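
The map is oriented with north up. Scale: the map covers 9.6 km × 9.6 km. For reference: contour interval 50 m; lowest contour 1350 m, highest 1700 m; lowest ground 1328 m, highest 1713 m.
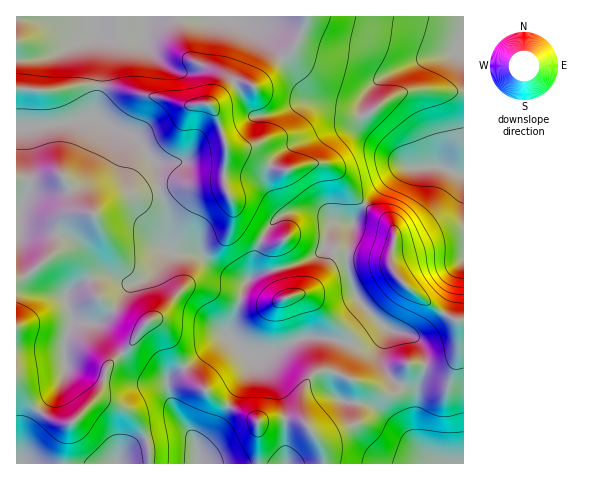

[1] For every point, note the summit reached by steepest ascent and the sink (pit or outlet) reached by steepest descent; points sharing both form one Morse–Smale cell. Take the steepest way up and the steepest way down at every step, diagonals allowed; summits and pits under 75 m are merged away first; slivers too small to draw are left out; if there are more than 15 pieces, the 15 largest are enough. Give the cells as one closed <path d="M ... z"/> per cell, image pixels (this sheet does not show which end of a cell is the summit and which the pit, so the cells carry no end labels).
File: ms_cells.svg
<path d="M463 16l-446 0-1 111 26 0 45-9 9 0 20 11 18 7 22 29 1 16 11 39 1 28 10 5 22 2 19 15 17 8 11 3 9-6 42-12 20-9 5-6 7-20 8-6 14 2 15-24 36-32 35-2 25 9z"/><path d="M96 118l-9 0-45 9-26 2 0 334 181 1 0-18-25-40-4-16 0-11 55-41 7-2 0-6 17-49-27-11-19-15-22-2-10-5-1-28-11-39-2-20-21-25-18-7z"/><path d="M386 328l-16 12-10 5-9 0-25-7-19-1-37 16-12 3-9-2-20-17-6 1-55 41 0 11 4 16 25 40 1 17 125 1 0-13-8-14 10 0 7-2 21-11 3-19 0-21-3-3 35 14 5-1 8-9-13-10-8-17 0-7 8-19z"/><path d="M439 166l-35 2-15 11-21 21-12 17-9 35 0 18 11 29 30 30-8 22 2 14 6 10 12 10 9-21 32 2 8-4 6-5 4-13-1-23 6-1 0-144z"/><path d="M348 222l-9 0-8 6-7 20-5 6-20 9-42 12-11 8-16 47 0 7 4 5 15 12 9 2 12-3 37-16 19 1 25 7 9 0 14-7 11-10-27-29-5-9-7-27 7-39z"/><path d="M356 381l-2 1 2 23-3 19-21 11-16 3 7 13 1 12 110 1-11-11-7-14 0-36-3-11-11-7-9 9-5 1z"/><path d="M463 320l-5 1 1 23-4 13-6 5-8 4-32-2-8 20 9 5 5 8 0 37 2 8 6 11 12 11 29-1z"/>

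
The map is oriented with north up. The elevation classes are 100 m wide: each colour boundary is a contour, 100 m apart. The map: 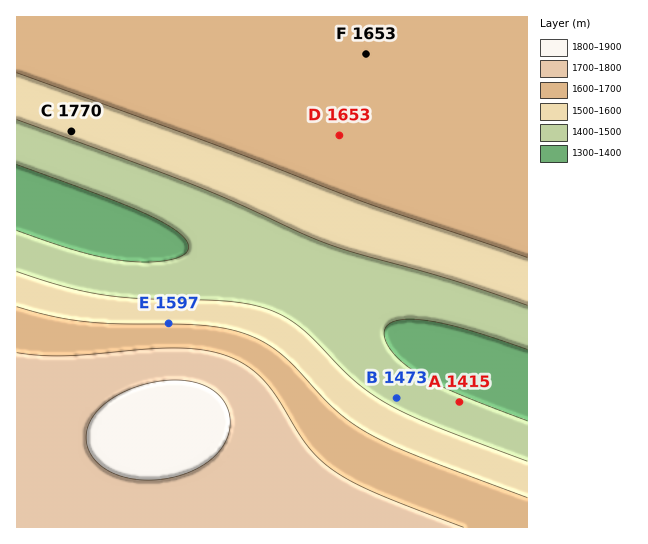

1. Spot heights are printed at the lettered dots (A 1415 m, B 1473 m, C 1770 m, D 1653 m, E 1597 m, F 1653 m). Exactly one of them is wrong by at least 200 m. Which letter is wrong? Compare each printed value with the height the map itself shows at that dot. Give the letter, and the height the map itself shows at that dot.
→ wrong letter C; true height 1520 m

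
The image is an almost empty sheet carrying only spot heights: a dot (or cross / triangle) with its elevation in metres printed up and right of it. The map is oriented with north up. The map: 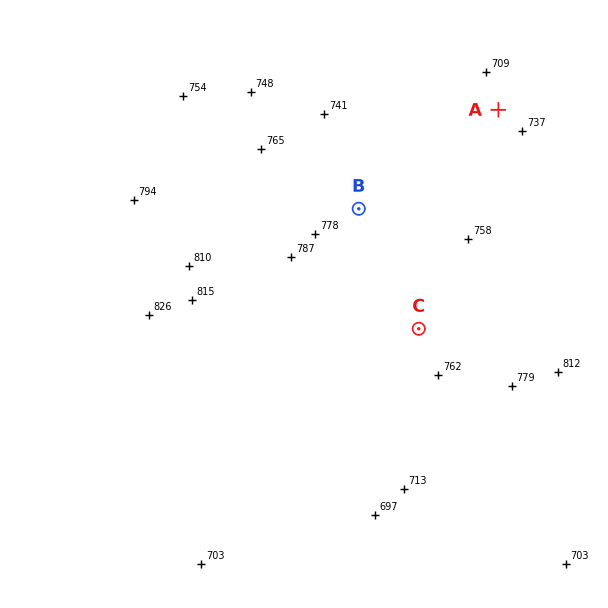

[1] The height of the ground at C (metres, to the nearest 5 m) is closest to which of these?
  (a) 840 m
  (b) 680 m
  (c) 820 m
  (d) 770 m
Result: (d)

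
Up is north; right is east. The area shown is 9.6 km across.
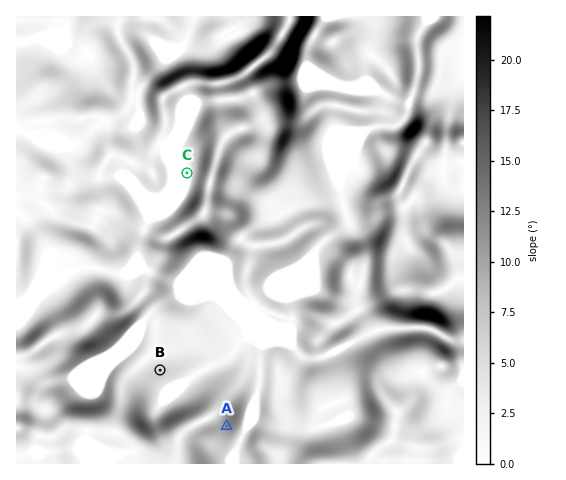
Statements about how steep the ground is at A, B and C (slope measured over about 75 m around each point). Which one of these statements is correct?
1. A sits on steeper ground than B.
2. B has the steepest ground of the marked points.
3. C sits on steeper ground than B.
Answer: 1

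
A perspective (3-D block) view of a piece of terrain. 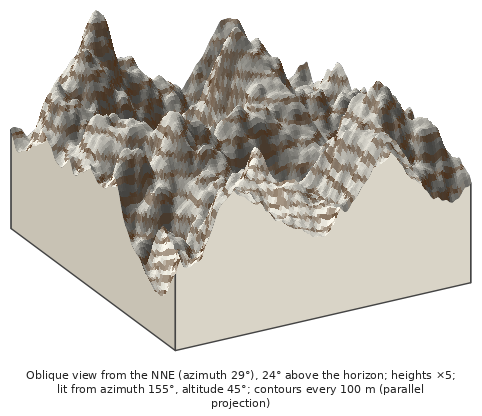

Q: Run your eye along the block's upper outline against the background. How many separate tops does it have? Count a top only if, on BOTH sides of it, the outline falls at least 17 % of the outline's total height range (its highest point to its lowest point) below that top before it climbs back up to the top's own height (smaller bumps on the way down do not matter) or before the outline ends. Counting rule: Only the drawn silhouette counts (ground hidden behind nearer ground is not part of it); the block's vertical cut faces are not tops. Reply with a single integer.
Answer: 2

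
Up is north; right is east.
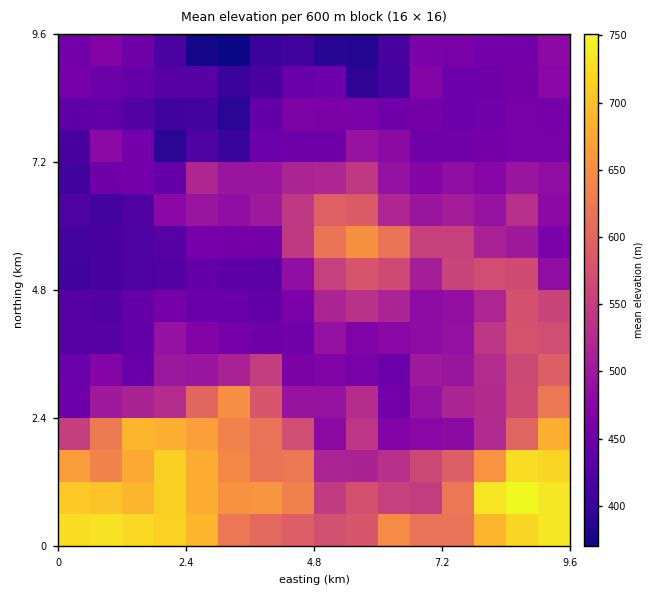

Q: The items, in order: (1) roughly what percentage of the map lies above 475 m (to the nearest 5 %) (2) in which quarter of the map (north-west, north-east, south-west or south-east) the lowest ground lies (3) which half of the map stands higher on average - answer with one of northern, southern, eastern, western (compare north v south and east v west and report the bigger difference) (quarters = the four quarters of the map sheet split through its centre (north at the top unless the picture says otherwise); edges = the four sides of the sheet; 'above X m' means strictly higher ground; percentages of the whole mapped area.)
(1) Ground above 475 m makes up about 55 % of the sheet.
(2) The lowest ground is in the north-west quarter.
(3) Taken as a whole, the southern half is higher than the northern.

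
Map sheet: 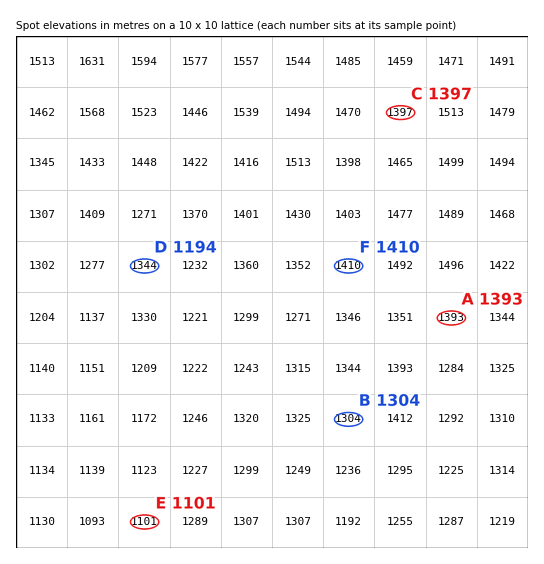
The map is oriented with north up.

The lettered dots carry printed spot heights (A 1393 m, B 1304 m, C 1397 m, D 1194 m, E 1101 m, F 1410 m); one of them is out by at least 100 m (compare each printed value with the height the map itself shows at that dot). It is D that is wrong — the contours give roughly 1344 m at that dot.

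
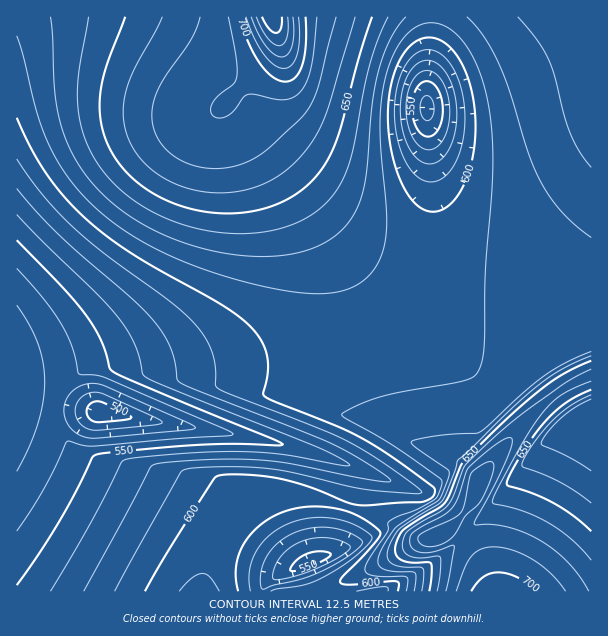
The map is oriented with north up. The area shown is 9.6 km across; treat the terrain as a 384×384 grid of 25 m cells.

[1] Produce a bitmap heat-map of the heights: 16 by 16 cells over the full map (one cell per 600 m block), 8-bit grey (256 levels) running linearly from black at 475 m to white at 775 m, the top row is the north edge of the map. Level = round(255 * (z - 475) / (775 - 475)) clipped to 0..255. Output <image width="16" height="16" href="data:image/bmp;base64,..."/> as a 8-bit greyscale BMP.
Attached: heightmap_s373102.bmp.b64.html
<image width="16" height="16" href="data:image/bmp;base64,Qk02BQAAAAAAADYEAAAoAAAAEAAAABAAAAABAAgAAAAAAAABAAATCwAAEwsAAAABAAAAAAAAAAAAAAEBAQACAgIAAwMDAAQEBAAFBQUABgYGAAcHBwAICAgACQkJAAoKCgALCwsADAwMAA0NDQAODg4ADw8PABAQEAAREREAEhISABMTEwAUFBQAFRUVABYWFgAXFxcAGBgYABkZGQAaGhoAGxsbABwcHAAdHR0AHh4eAB8fHwAgICAAISEhACIiIgAjIyMAJCQkACUlJQAmJiYAJycnACgoKAApKSkAKioqACsrKwAsLCwALS0tAC4uLgAvLy8AMDAwADExMQAyMjIAMzMzADQ0NAA1NTUANjY2ADc3NwA4ODgAOTk5ADo6OgA7OzsAPDw8AD09PQA+Pj4APz8/AEBAQABBQUEAQkJCAENDQwBEREQARUVFAEZGRgBHR0cASEhIAElJSQBKSkoAS0tLAExMTABNTU0ATk5OAE9PTwBQUFAAUVFRAFJSUgBTU1MAVFRUAFVVVQBWVlYAV1dXAFhYWABZWVkAWlpaAFtbWwBcXFwAXV1dAF5eXgBfX18AYGBgAGFhYQBiYmIAY2NjAGRkZABlZWUAZmZmAGdnZwBoaGgAaWlpAGpqagBra2sAbGxsAG1tbQBubm4Ab29vAHBwcABxcXEAcnJyAHNzcwB0dHQAdXV1AHZ2dgB3d3cAeHh4AHl5eQB6enoAe3t7AHx8fAB9fX0Afn5+AH9/fwCAgIAAgYGBAIKCggCDg4MAhISEAIWFhQCGhoYAh4eHAIiIiACJiYkAioqKAIuLiwCMjIwAjY2NAI6OjgCPj48AkJCQAJGRkQCSkpIAk5OTAJSUlACVlZUAlpaWAJeXlwCYmJgAmZmZAJqamgCbm5sAnJycAJ2dnQCenp4An5+fAKCgoAChoaEAoqKiAKOjowCkpKQApaWlAKampgCnp6cAqKioAKmpqQCqqqoAq6urAKysrACtra0Arq6uAK+vrwCwsLAAsbGxALKysgCzs7MAtLS0ALW1tQC2trYAt7e3ALi4uAC5ubkAurq6ALu7uwC8vLwAvb29AL6+vgC/v78AwMDAAMHBwQDCwsIAw8PDAMTExADFxcUAxsbGAMfHxwDIyMgAycnJAMrKygDLy8sAzMzMAM3NzQDOzs4Az8/PANDQ0ADR0dEA0tLSANPT0wDU1NQA1dXVANbW1gDX19cA2NjYANnZ2QDa2toA29vbANzc3ADd3d0A3t7eAN/f3wDg4OAA4eHhAOLi4gDj4+MA5OTkAOXl5QDm5uYA5+fnAOjo6ADp6ekA6urqAOvr6wDs7OwA7e3tAO7u7gDv7+8A8PDwAPHx8QDy8vIA8/PzAPT09AD19fUA9vb2APf39wD4+PgA+fn5APr6+gD7+/sA/Pz8AP39/QD+/v4A////AEJNWWZxc19NVmt6lra/uas7RlNfa3FoVUxbibCwsKmeNUBMWGRucm5oZ2h+r6GYjy86RU9XXF1ZUlVkeJ6niYIqLCEnMDlDUF9ueX2AmZN6KCojNUZWY2xydHV2dnmSlCg0P0tWYGdtcHJzdHR1d4UtOUVRXGVrb3Jzc3N0dnh5NkNRXmhvdHZ2dXNyc3Z5e0NTYnB6gIKBfnlzcHJ3e31TZXaFj5STj4h+cmtvd32BYnWImKKmo52Sg25fanh/hW2BlKSusa6nm4dlSGJ4gop0hpemsLS0sqOMYDthe4WNeIaVoqyyucWrkmxPan+IjnqFkZymr8nbsZp/bnmFi44="/>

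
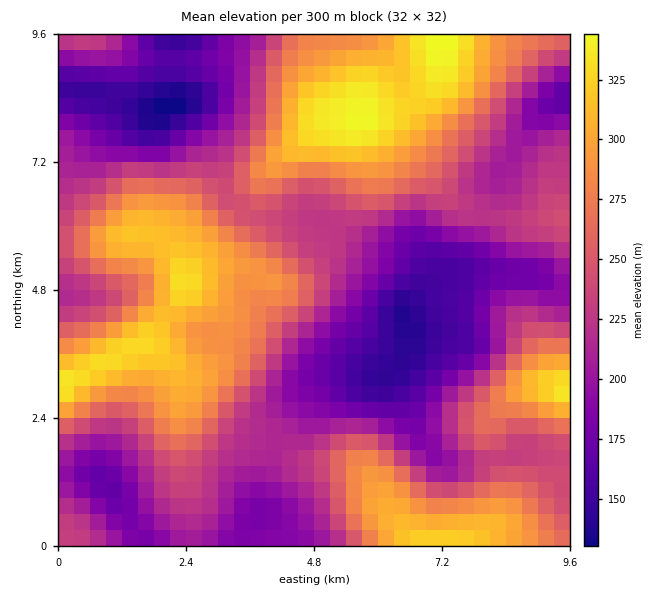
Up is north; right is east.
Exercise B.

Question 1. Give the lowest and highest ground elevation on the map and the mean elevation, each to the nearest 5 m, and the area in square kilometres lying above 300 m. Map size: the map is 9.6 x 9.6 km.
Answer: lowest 130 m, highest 345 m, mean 240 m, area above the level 15.5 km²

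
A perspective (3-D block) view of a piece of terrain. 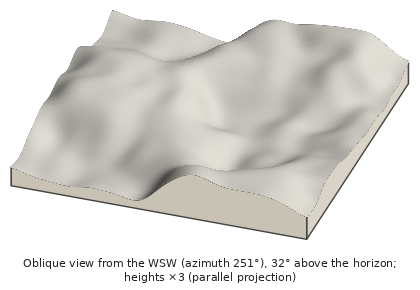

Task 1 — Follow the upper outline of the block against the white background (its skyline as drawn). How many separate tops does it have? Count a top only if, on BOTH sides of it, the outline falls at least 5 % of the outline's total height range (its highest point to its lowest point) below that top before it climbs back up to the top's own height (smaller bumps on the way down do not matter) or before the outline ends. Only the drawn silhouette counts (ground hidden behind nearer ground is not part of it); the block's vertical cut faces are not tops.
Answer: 2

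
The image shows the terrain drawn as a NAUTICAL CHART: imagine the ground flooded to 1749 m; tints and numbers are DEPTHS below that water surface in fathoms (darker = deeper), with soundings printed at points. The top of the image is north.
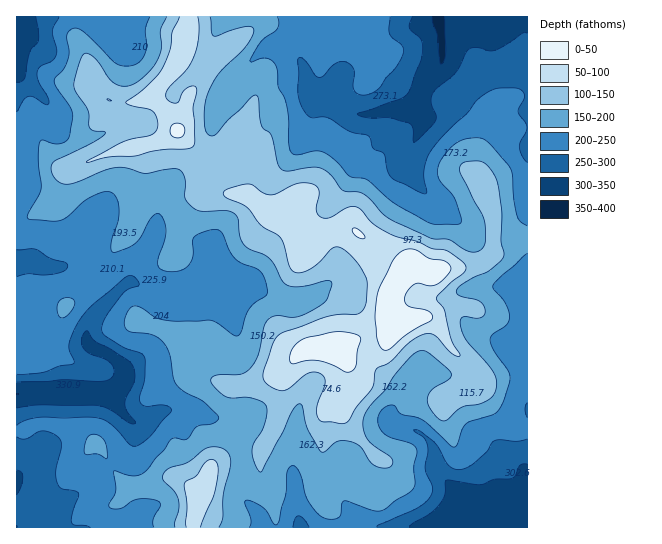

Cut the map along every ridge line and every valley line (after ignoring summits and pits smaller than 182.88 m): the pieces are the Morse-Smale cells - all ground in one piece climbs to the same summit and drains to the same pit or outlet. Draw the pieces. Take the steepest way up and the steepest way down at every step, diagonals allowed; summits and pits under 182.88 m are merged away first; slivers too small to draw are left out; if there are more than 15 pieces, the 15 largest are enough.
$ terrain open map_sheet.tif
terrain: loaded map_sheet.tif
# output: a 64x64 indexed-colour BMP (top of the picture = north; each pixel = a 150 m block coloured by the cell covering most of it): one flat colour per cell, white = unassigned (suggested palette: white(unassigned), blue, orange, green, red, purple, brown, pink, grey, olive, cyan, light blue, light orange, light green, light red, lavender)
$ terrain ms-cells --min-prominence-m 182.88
<image width="64" height="64" href="data:image/bmp;base64,Qk12CAAAAAAAAHYAAAAoAAAAQAAAAEAAAAABAAQAAAAAAAAIAAATCwAAEwsAABAAAAAAAAAA////ALR3HwAOf/8ALKAsACgn1gC9Z5QAS1aMAMJ34wB/f38AIr28AM++FwDox64AeLv/AIrfmACWmP8A1bDFABERERERERERERERMzMzMzMzMzMzMzMzMzMzMzMzMzMzEREREREREREREREzMzMzMzMzMzMzMzMzMzMzMzMzMzMRERERERERERERERMzMzMzMzMzMzMzMzMzMzMzMzMzMxEREREREREREREREzMzMzMzMzMzMzMzMzMzMzMzMzMzERERERERERERERETMzMzMzMzMzMzMzMzMzMzMzMzMzMREREREREREREREREzMzMzMzMzMzMzMzMzMzMzMzMzMxERERERERERERERETMzMzMzMzMzMzMzMzMzMzMzMzMzERERERERERERERERMzMzMzMzMzMzMzMzMzMzMzMzMzMRERERERERERERERETMzMzMzMzMzMzMzMzMzMzMzMzMxERERERERERERERERETMzMzMzMzMzMzMzMzMzMzMzMzEREREREREREREREREREREzMzMzMzMzMzMzMzMzMzMzMRERERERERERERERERERERMzMzMzMzMzMzMzMzMzMzMxEREREREREREREREREREREzMzMzMzMzMzMzMzMzMzMzERERERERERERERERERERERMzMzMzMzMzMzMzMzMzMzMREREREREREREREREREREREzMzMzMzMzMzMzMzMzMzMxERERERERERERERERERERETMzMzMzMzMzMzMzMzMzMzERERERERERERERERERERERMzMzMzMzMzMzM1MzMzMzMREREREREREREREREREREREzMzMzMzMzMzNVVVUzMzMxERERERERERERERERERERETMzMzMzMzMzNVVVVVMzMzEREREREREREREREREREREREzMzMzMzMzVVVVVVMzMzMRERERERERERERERERERERETMzMzMzMzVVVVVVUzMzMxEREREREREREREREREREREREzMzMzMzNVVVVVMzMzMzEREREREREREREREREREREREREREzMzNVVVVVMzMzMzMREREREREREREREREREREREREREREzMzVVVVUzMzMzMxERERERERERERERERERERERERERERERFVVVUzMzMzMzERERERERERERERERERERERERERERERERVVVTMzMzMzMRERERERERERERERERERERERERERERERMzMzMzMzMzMxERERERERERERERERERERERERERERERMzMzMzMzMzMzEREREREREREREREREREREREREREREREzMzMzMzMzMzMRERERERERERERERERERERERERERERERMzMzMzMzMzMxEREREREREREREREREREREREREREREREzMzMzMzMzMzERERERERERERERERERERERERERERERERMzMzMzMzMzMREREREREREREREREREREREREREREREREzMiIjMzMzMxERERERERERERERERERERERERERERERESIiIiIiIzMzEREREREREREREREREREREREREREREREiIiIiIiIiMzMREREREREREREREREREREREREREREREiIiIiIiIiIiMxERERERERERERERERERERERERERERIiIiIiIiIiIiIiERERERERERERERERERERERERIiIiIiIiIiIiIiIiIiJBEREREREREREREREREREREREiIiIiIiIiIiIiIiIiIkRBERERERERERERERERERIhEiIiIiIiIiIiIiIiIiIiREQRERERERERERERERERIiIiIiIiIiIiIiIiIiIiIiJEREERERERERERERERESIiIiIiIiIiIiIiIiIiIiIiIkRERBEREREREREREREiIiIiIiIiIiIiIiIiIiIiIiIiREREEREREREREREREiIiIiIiIiIiIiIiIiIiIiIiIiJEREQRERERERERERESIiIiIiIiIiIiIiIiIiIiIiIiIkREREQRERERERERERIiIiIiIiIiIiIiIiIiIiIiIiIiRERERERBERERERERIiIiIiIiIiIiIiIiIiIiIiIiIiJEREREREREERERESIiIiIiIiIiIiIiIiIiIiIiIiIiIkRERERERERERBESIiIiIiIiIiIiIiIiIiIiIiIiIiIiRERERERERERERCIiIiIiIiIiIiIiIiIiIiIiIiIiIiJEREREREREREREIiIiIiIiIiIiIiIiIiIiIiIiIiIiIkREREREREREREIiIiIiIiIiIiIiIiIiIiIiIiIiIiIiREREREREREREIiIiIiIiIiIiIiIiIiIiIiIiIiIiIiJEREREREREREIiIiIiIiIiIiIiIiIiIiIiIiIiIiIiIkREREREREREQiIiIiIiIiIiIiIiIiIiIiIiIiIiIiIiREREREREREREIiIiIiIiIiIiIiIiIiIiIiIiIiIiIiJERERERERERERCIiIiIiIiIiIiIiIiIiIiIiIiIiIiIkREREREREREREIiIiIiIiIiIiIiIiIiIiIiIiIiIiIiRERERERERERERCIiIiIiIiIiIiIiIiIiIiIiIiIiIiJEREREREREREREQiIiIiIiIiIiIiIiIiIiIiIiIiIiIkRERERERERERERCIiIiIiIiIiIiIiIiIiIiIiIiIiIiREREREREREREREIiIiIiIiIiIiIiIiIiIiIiIiIiIiJEREREREREREREQiIiIiIiIiIiIiIiIiIiIiIiIiIiIkREREREREREREREIiIiIiIiIiIiIiIiIiIiIiIiIiIi"/>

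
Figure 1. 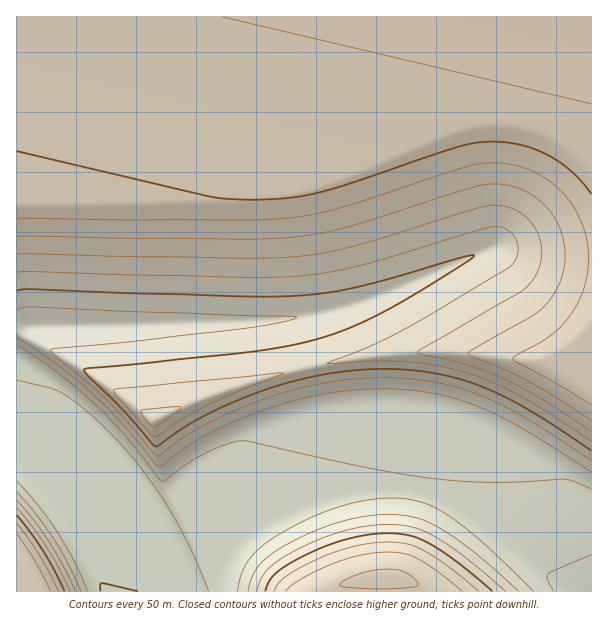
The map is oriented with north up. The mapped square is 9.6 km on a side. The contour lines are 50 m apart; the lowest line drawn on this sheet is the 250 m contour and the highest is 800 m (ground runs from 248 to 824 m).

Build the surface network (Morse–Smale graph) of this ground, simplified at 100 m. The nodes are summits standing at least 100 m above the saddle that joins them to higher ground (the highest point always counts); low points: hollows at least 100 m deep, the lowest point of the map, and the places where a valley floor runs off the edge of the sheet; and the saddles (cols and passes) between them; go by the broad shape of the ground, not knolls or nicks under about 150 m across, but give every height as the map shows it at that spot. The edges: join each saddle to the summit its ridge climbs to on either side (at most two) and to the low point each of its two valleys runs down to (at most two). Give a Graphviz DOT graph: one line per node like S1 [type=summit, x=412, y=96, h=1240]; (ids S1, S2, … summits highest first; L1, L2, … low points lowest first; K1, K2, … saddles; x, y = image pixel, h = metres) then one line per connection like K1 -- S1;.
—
graph terrain {
  S1 [type=summit, x=588, y=17, h=824];
  S2 [type=summit, x=387, y=576, h=654];
  S3 [type=summit, x=17, y=555, h=639];
  L1 [type=low, x=108, y=591, h=248];
  K1 [type=saddle, x=404, y=492, h=345];
  K2 [type=saddle, x=17, y=467, h=277];
  K1 -- S1;
  K1 -- S2;
  K1 -- L1;
  K2 -- S1;
  K2 -- S3;
  K2 -- L1;
}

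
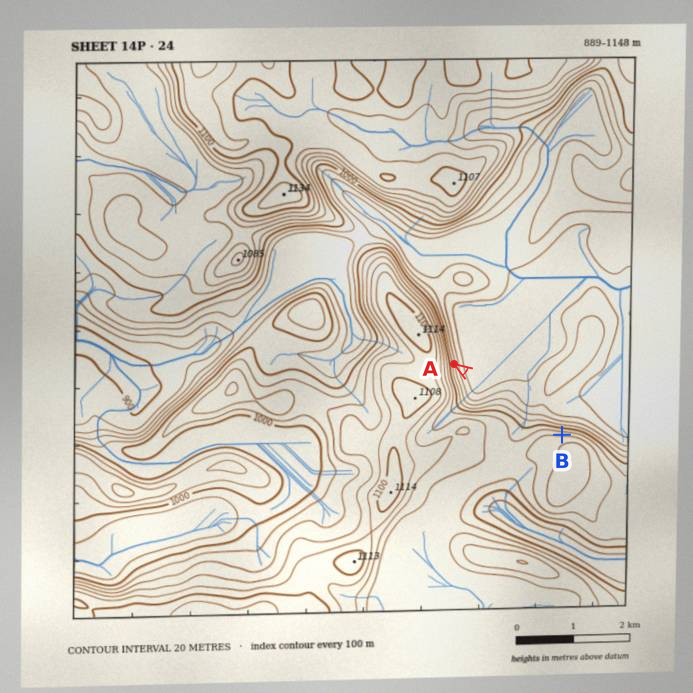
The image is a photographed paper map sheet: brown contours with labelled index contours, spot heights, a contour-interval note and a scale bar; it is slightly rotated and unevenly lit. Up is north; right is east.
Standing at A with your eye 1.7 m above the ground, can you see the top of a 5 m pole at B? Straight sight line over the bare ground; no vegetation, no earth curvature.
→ yes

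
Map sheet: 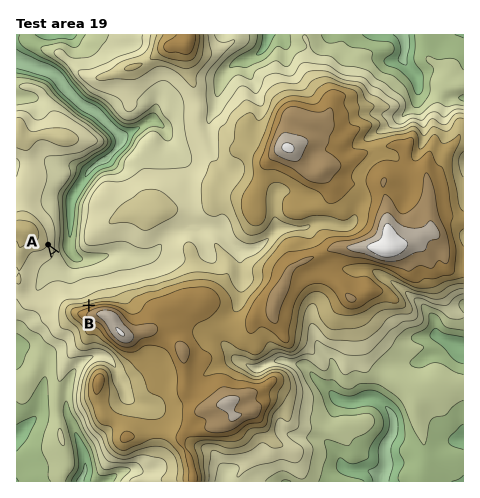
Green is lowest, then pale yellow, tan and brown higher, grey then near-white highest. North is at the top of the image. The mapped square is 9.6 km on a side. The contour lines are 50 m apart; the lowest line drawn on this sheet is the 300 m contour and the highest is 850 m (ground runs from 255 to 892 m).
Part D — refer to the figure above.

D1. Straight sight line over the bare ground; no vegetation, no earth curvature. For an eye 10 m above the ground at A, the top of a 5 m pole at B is visible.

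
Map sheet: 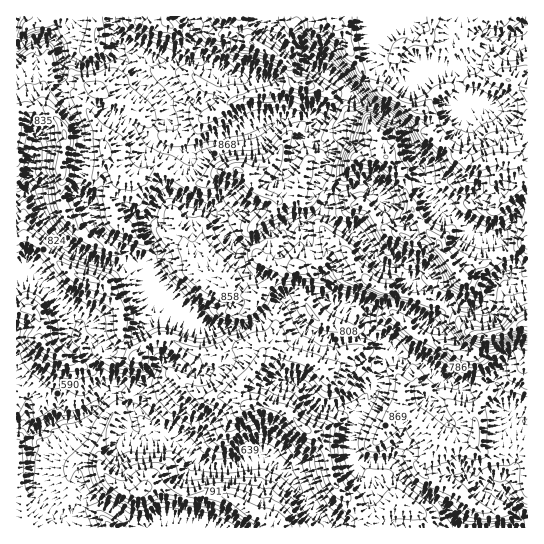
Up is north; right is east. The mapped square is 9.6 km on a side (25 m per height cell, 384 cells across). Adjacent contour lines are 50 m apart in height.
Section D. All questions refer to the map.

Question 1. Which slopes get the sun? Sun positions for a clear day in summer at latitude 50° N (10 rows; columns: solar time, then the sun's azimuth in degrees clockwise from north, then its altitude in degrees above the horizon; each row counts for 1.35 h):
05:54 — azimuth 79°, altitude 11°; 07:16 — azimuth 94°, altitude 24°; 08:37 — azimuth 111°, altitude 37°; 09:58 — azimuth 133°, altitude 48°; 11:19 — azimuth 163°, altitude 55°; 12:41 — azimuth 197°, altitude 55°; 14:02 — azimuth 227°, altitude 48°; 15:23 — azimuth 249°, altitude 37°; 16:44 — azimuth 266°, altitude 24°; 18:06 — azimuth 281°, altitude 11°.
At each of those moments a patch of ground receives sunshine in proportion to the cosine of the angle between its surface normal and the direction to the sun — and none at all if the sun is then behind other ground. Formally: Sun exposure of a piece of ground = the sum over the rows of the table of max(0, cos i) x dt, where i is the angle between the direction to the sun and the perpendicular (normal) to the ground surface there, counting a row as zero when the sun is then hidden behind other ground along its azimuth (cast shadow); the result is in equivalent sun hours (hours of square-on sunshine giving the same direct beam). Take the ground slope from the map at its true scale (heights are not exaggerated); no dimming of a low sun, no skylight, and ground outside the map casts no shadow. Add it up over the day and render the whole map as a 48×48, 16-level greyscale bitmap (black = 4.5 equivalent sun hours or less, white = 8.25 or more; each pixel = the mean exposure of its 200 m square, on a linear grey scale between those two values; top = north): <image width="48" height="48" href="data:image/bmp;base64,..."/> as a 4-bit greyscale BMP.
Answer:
<image width="48" height="48" href="data:image/bmp;base64,Qk32BAAAAAAAAHYAAAAoAAAAMAAAADAAAAABAAQAAAAAAIAEAAATCwAAEwsAABAAAAAAAAAAAAAAABEREQAiIiIAMzMzAERERABVVVUAZmZmAHd3dwCIiIgAmZmZAKqqqgC7u7sAzMzMAN3d3QDu7u4A////AMzLu7t0rdu7u83d26h4nNvMzN3ci93d28u8y7cq7u3N3u7dqYZnve27zdy4nu3MmrrMu6re7u7e7u64d2Vr3uyqvLhp7smWfbrLu83du92nZnVWd1Wc3ciaqXje25u83LrLu7zHiamHZSI1ZlnMzHeaqJ3bqs3dy7nLu7tmdmiqmImHd5zMynmqqtzN3d3u3Ke8u6dnYyNove7bu83cupq93bvd3e7d3Ke7u6eamIiJze7czN3u6qmu7czN3dy7zGVqu7m8u7us3d7s3d3e27qK3d3Lqru7u2uEeKq8y6ve3d3t3d3GV6qYvdy6q7u7u8vsunecqs3u7e3e7exRE5y4nMuazbq7zNzN3etorN3d3u7L3KZXvdy6isqbuYvc3c3N3d3Ku83d2orJVlZ67u3LmrvKiL3d7s3d7t3czK3ciIiMyoed7d3buqyarMus7s3e7uve7renrLmJ3d3u3M3byWeL3e7rzc3u7Ivt3sds3dy6vd7sqrqZl5nNzd7drM3reKuqeM3ty6vMvNupiZu6u97dto3dvMymirzdk63HITWKqruZmYZXvd7HKLy5mri7vMzMuUITiWRVebqr7u2t7thGumACrO25rMy7vKqru93dyqq9uXer7ZatpzMkNap5vd3cmru7zcu73JrLh6zMhnzuqJjMg1Rqze7qmqu83u7czLq4m93cq8qpze6amYec7u7JqqvN3dy5m+3M7dzLhlet3dunmrq93aZHqrvd3Muomt7dq8yzEqurvJvarLvdkQA5q7zLy7p77bu73MxRas3Myb3uzM3YEYztzMq8u7iKu6eKzNkn3u3cqHeL3u6BTOyK7p3bu5iWObmpzJFs3d3Lh4qYrJcl3aa+2Iy7u5jdxnmauCa83JvDerzLpnQ723rcqIm6qYy5rah5U73chqxmes7uzHKMyIq7nampdZu6iu7be87qeKp6vO3e6iPLp6vL7dhWre3e7t3cu7mVmqerzKus7Yq6zM293d2u7u7e2prLvHVazKis3tzazqrL3c3N3d3sq97ty5qqqt3d7rqsze7OzZe6upvcury6qJq6nLiKia3d3pSc3e7t7KeIqorcuqq7y2EBRbiJZ1vd2ijN3Zi8y6mZuom7u6vMy6dURXl1WWCMqEfetXVXmqm7uXmqq8zM3tzLmFiYq6ertAnbiYmZirvcZYuJrNurzu7cy3SIeKd4AEmamrp4rM3aJ7mr3cy8u97czMqZpocgA77qq8u6iJukfLvdy7vLqZvu3d7t7FACm5WJvMzMy5l3u83Lu6zM3cqs3d7t22jLt1Zc3Mzd3buri7q7us3N3KqId5zIIGu5Wcynm93d2ru6VhSam8zMqKm93dwwOKvKzczLqpmZmnu4J7lXi6qYea3u7tpIrL2rzczMzLu4VwZ0fd7ZvN3e3O3d3GCLzbyrvN3d3cqJmIACvLyb3e7ure2qYEy83cqruazczMuZiay8y7p87u7rq6vHSu683eu7y6qszMzMp2nNzLqcy7yYvN7sq8zMzLu7zMzMy8zd2w=="/>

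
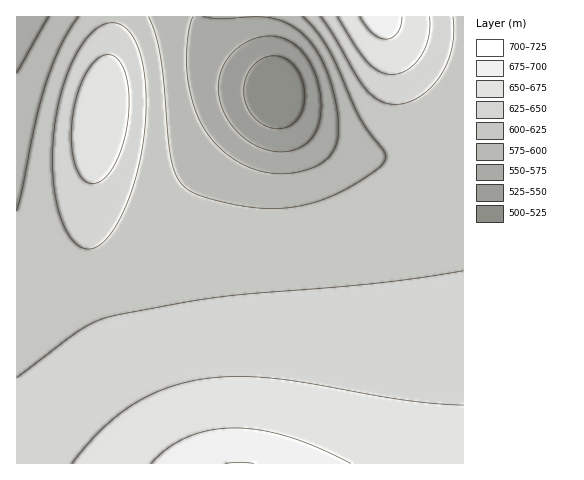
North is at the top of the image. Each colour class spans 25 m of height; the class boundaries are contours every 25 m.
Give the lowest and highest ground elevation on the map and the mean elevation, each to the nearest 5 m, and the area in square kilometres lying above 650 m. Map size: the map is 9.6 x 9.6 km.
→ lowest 505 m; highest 700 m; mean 620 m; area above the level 16.7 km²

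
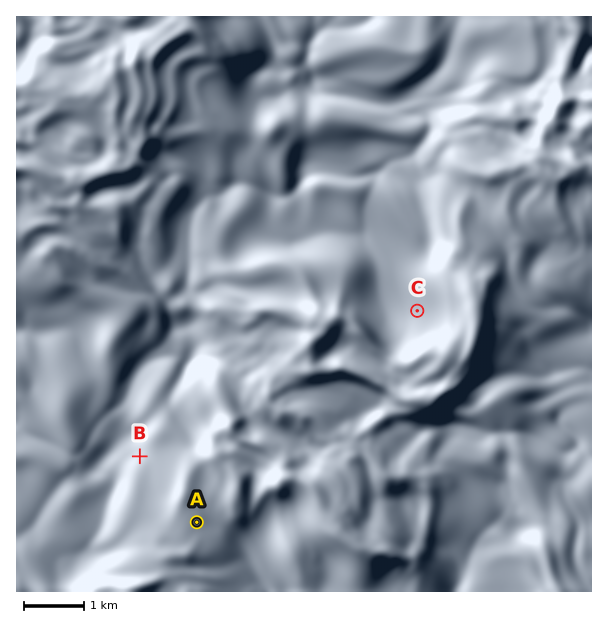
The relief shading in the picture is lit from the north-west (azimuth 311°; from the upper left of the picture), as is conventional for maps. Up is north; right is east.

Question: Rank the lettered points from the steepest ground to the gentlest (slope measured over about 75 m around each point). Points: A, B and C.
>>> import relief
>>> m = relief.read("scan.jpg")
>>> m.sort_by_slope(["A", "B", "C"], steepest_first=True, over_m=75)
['B', 'C', 'A']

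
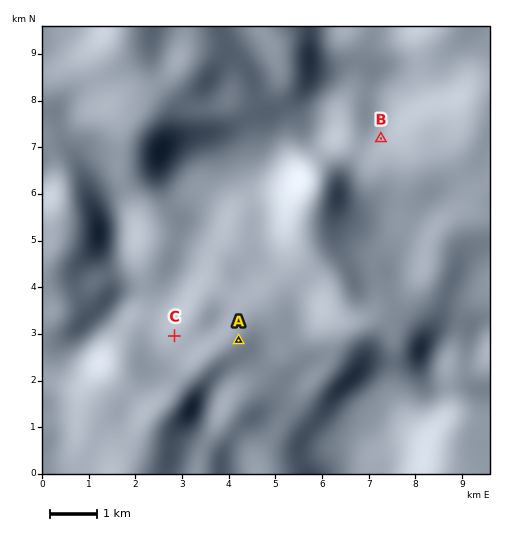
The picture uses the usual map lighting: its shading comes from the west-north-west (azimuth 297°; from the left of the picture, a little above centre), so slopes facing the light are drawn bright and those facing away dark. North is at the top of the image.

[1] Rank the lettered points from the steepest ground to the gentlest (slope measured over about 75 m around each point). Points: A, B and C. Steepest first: B C A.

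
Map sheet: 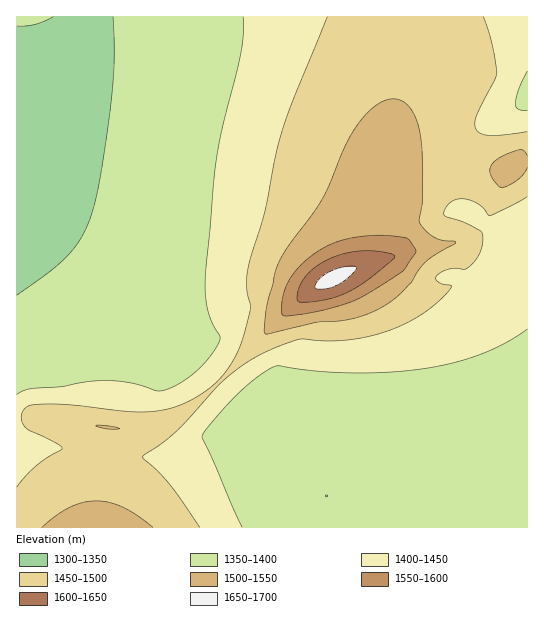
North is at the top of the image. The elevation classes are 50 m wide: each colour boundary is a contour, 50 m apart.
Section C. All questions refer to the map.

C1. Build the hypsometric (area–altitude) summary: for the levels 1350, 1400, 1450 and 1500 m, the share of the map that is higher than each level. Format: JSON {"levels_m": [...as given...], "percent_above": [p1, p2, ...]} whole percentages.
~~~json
{"levels_m": [1350, 1400, 1450, 1500], "percent_above": [92, 53, 32, 10]}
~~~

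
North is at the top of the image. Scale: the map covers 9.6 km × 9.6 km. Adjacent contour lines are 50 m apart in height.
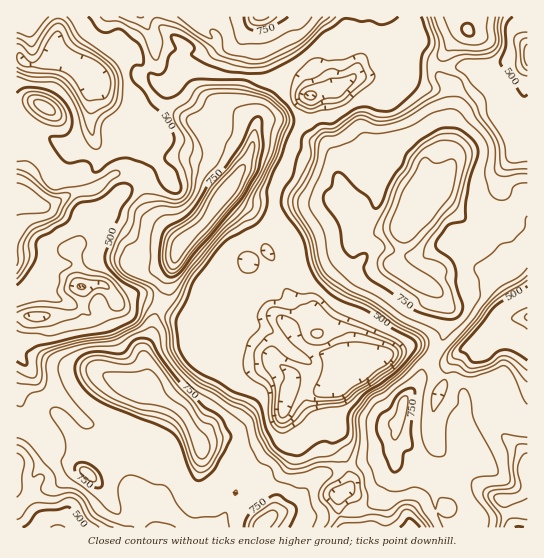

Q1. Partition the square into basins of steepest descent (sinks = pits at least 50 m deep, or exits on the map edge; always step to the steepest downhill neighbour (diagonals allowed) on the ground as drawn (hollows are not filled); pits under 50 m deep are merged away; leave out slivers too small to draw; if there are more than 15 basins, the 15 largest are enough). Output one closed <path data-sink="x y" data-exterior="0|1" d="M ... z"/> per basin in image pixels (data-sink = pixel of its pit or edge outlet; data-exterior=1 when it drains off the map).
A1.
<path data-sink="341 379" data-exterior="0" d="M403 227l-41 9-20 16-68 25-29 20-1-4-9-15-8-25-26-25-3 0-14 13-8 13-9 28 0 16-12 19-3 14-8 19 3 16-2 15-4 8-4 2-8 26-10 15-14 5-10 9-8 17-2 8 5 5 5 0 24-15 16-1 24 11 1 23 6 5 4 0 20-11 5-5 4-12 4 30-8 12 0 15 66-1 0-2 10-8 1-8-21-36-4-18-9-10-12-6-15 1-10 4-17-29 21-17 19-43 7-8 4-22 6-17 0 6 8 10 25 9 19 20 13 7 6 7-7 32 6 14 12 18 1 39-2 5 71-22 2-18 4-8 4-24 14-20 8-20 18-24 4-24 0-5-12-19-18-10-22-15 8-21z"/><path data-sink="310 95" data-exterior="0" d="M471 16l-213 0-7 18 0 15-10 45 0 12 15 16-1 13-6 20-20 32 24 13 25-3 28 6 25-3 6 5 10-2 9 8 4 19 3 5 11 0 15-6 13-1 15-19 21-13 10-13 3-17-2-28 3-51-12-10-1-11 13-24 16-13 4-8z"/><path data-sink="53 57" data-exterior="0" d="M142 16l-125 0-1 86 18-1 6 4-24 24 34 36 16 6 16-2 9 20 24-16 12-1 11 4 9 11 0 11 4 12 31 34 22-21 15-22 10-12 18-28 6-20-3-5-13-5-34-3-13-9-32-16-6-6-13-20 17-19-3-20z"/><path data-sink="527 317" data-exterior="1" d="M439 197l-4 0-18 12-12 13-2 23-8 18 2 5 38 23 12 19-4 29-18 24-8 20-14 20-7 32 16 15 14 21 19 10 12 4 0-11 15-19-3-12-9-20 1-9 4-7-1-10 2-2 20-11 7 0 6 6 6 23 14 10 9 0 0-224-10 4-16 18-7-2-29 1z"/><path data-sink="81 286" data-exterior="0" d="M127 172l-12 1-21 16-23 4-22 12-11 0-13-6-8 0-1 79 10 11 4 2 12-3 11 9 18 7 10 10 6 36 8 17 11 9 33 15 8-16-3-25 8-19 3-14 12-19 0-16 14-39-30-33-4-12 0-11-4-6-5-5z"/><path data-sink="527 57" data-exterior="1" d="M527 16l-54 0-5 13-16 13-13 24 1 11 12 10 0 27-3 24 2 28-3 17-3 6-9 8 6 2 24 21 29-1 8 2 15-18 10-5z"/><path data-sink="286 399" data-exterior="0" d="M241 308l-6 17-4 22-7 8-19 43-21 17 17 29 10-4 15-1 7 2 10 9 6 11 2 12 5 6 7 16 8 10 0 12 23-10 9-10 4-10 16-14 1-35-3-11-10-14-6-14 2-12 5-13-1-9-9-8-9-4-23-22-21-7-5-5z"/><path data-sink="38 317" data-exterior="0" d="M17 279l-1 146 21 10 16 20 25 12 7 5 10-26 10-9 14-5 5-5 9-20 4-16-31-15-11-9-8-17-6-36-10-10-18-7-11-9-12 3-4-2z"/><path data-sink="58 527" data-exterior="1" d="M18 425l-2 1 1 102 178-1 0-14 8-12-4-30-4 12-5 5-20 11-4 0-6-5 0-20-6-6-19-8-12 0-28 16-5 0-12-9-25-12-16-20z"/><path data-sink="249 262" data-exterior="0" d="M233 188l-3 0-6 6-20 29-5 4 28 26 8 25 9 15 1 4 29-20 25-10 32-10 15-8 16-13 7-1-8-2-5-22-9-8-10 2-6-5-25 3-28-6-25 3z"/><path data-sink="519 527" data-exterior="1" d="M493 384l-7 0-22 13 1 10-4 7-1 9 9 20 3 12-15 19-1 8 20 32 1 14 50 0 1-103-17-6-6-6-6-23z"/><path data-sink="411 527" data-exterior="1" d="M395 435l-2 10 2 26-10 23-8 7-16 8-11 2-12 5-31 1-17-5-8 0-12 5-9 8 0 2 189 1-14-18-3-15 0-20-10-8-11-17z"/><path data-sink="341 494" data-exterior="0" d="M393 453l-76 24-10 10-8 15-5 5-11 4 24 6 31-1 12-5 11-2 16-8 8-7 6-11 4-12 0-14z"/>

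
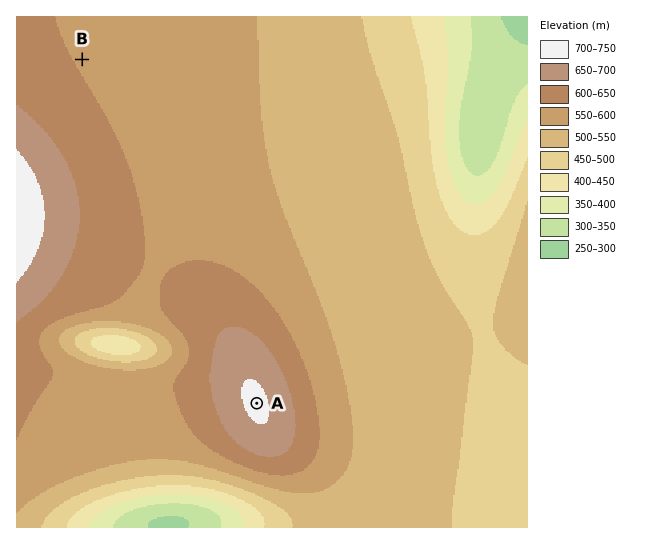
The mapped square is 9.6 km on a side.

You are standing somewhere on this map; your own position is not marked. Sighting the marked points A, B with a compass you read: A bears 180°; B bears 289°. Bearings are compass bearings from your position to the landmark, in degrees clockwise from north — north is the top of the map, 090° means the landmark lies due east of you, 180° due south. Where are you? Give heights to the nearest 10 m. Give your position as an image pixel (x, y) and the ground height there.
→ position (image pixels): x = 257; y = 119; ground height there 550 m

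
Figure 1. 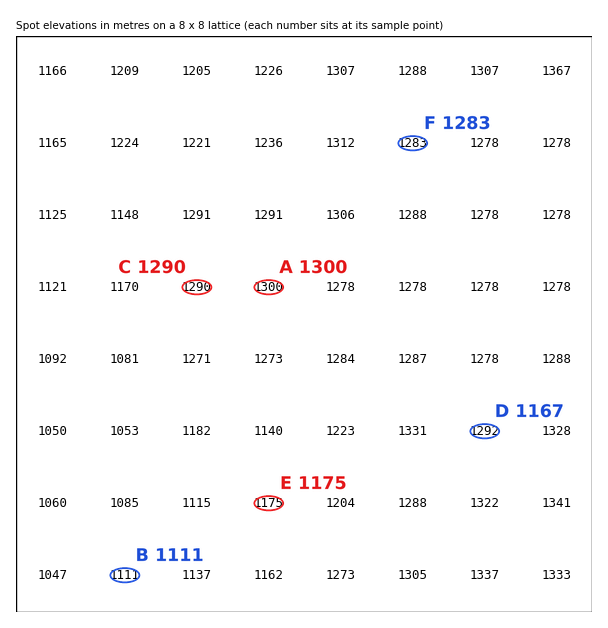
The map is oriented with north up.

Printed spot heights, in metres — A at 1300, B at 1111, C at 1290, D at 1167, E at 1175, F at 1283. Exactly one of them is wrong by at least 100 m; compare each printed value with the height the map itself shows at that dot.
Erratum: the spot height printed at D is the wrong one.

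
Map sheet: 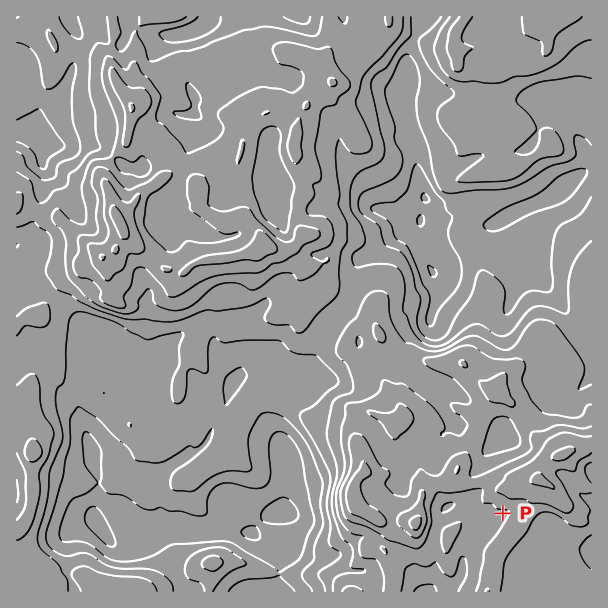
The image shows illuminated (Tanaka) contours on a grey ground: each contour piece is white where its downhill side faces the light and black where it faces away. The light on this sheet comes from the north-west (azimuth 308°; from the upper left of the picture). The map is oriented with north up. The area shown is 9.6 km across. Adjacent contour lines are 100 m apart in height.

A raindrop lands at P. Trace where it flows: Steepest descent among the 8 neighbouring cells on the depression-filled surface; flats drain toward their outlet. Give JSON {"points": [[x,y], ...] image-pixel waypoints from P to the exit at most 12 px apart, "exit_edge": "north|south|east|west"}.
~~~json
{"points": [[503, 513], [491, 524], [479, 531], [467, 542], [464, 554], [462, 566], [459, 578], [449, 585], [437, 587], [432, 591]], "exit_edge": "south"}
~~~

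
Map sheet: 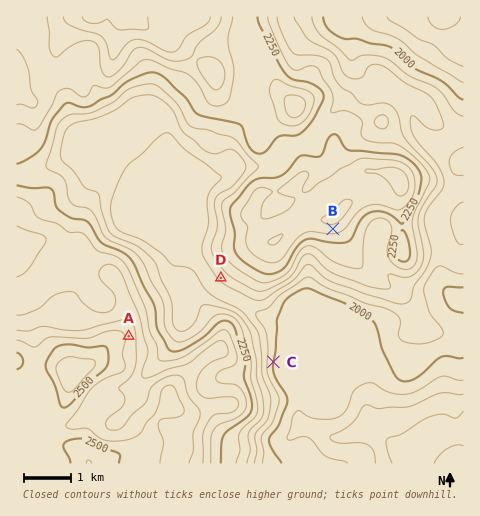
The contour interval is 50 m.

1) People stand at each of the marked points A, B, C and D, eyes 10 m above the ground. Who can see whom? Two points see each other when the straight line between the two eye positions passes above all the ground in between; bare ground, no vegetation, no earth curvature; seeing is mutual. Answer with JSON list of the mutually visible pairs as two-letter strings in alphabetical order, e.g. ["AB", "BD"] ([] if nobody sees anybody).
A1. ["AB", "AD", "BC"]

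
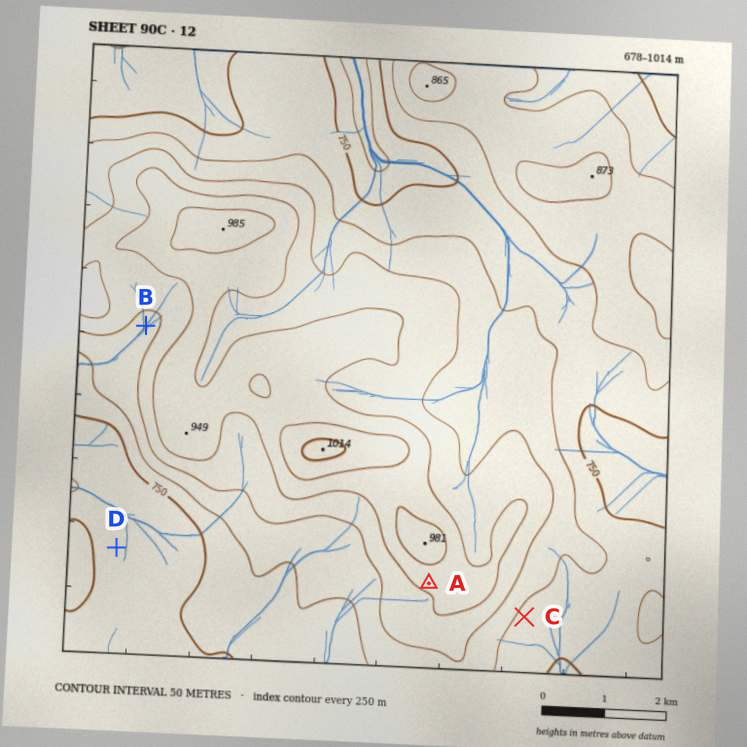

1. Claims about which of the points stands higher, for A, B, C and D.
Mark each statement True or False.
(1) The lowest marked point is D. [True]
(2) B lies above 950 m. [False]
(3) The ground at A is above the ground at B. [True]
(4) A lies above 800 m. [True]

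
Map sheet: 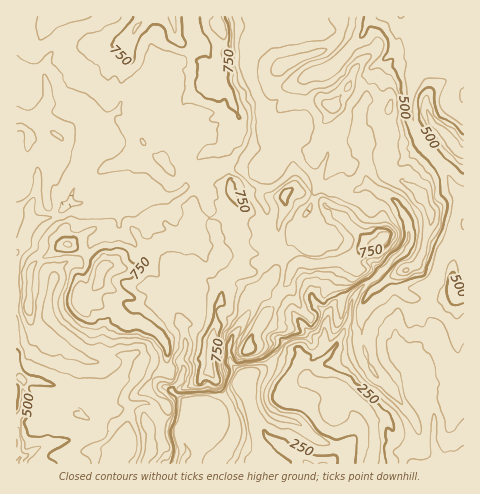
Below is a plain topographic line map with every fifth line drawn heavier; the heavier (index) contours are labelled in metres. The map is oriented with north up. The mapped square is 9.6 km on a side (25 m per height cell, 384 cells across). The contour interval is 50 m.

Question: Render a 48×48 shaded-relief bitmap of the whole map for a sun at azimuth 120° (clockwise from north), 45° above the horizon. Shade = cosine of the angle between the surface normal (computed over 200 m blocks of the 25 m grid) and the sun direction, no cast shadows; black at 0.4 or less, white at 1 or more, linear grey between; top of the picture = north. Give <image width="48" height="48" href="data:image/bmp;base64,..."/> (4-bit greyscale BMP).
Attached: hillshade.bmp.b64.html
<image width="48" height="48" href="data:image/bmp;base64,Qk32BAAAAAAAAHYAAAAoAAAAMAAAADAAAAABAAQAAAAAAIAEAAATCwAAEwsAABAAAAAAAAAAAAAAABEREQAiIiIAMzMzAERERABVVVUAZmZmAHd3dwCIiIgAmZmZAKqqqgC7u7sAzMzMAN3d3QDu7u4A////ACJGd3eJhiKt7YVGvcqIiamYaLtjWImYiGZVZmaJlzF83ZZUjMqYiHiJiLtiV4mYiSaYd2ZomEJ7zIdlWsuYiHeId5pzRXmHmSWIiIh3iUOM3Id2WcuYiImHZXlkVGmGiiSIiIiHeESL7od3Wbp2eJmYd3h1VHmFeSNoh4iHZlV47qh3eahnZniIh4h1Rol1eERnd3iHZndnrsmYmaaJdniIiIdVaZhleFVXd3iHZEaqq7qa2oWcmIiIiHVFmphleGZ3d4iZhTObtTid/YR9yYiIh1NYqphld1Z4iImZl1NIygCd77Zb25iIdUR5mZdmd2eIiIiJqFU1uyB9zqmazKh2ZUaZmYdmeFaIiIiZmXVEuxB+xGzu3JiXM0eqmId2eEZ4iJmJqpdFvEBe0Bvv/ZiqQUiqmId3eDV4iHiZmpdYq2A98gfO7My6gUiqmIl2eDaIh2iZeJmZqWIq6wK8zd3YpTmql4mXeCioZFipd4iImXU3zWB8y5vpmEmql4mXeBm3MmmqmIiIiIdGvKM6y6ramTiqmImHiBi3EFiqmZmYiIdWrLdGq8qby0WqmIh1eAe5ICaaqqmIiIdWm7l0jMt5zbJ6qphjWBe5QANruqqYiIdliruVW8uYi91Vm8uDWAbKYhEpuqqpiId2WKu4SMqph7/kCN7GWAOrmFEFmpiamIiIZpmZZHiIiK3tEG3paBFHmpYiWIeJmIiIdomIhmZDRHre4gnrd1MjSLpkRnd3eJmIh4mImHdlQzWe/BXdmIUiNniXZXd2d3mYd5mHqod3ZEIp3ULOqKdCJnZ4dWdmdnmXeKqGq4d3Z3Qkm1GuyKl3RGZmdlZndniHeKqFnKdVeIdGmUKdyahpp2Z3d2VWZWiGZ5qFfMhGZod3l0WbyspoqXiIiIdmZVd2aKliWstmd2eJhEm6qpqHqXeYiIh3iGZlaZlyBquXiZiHZmi7mYmImoaJiIh3iYdlWJl1I3mImahniIibmImImpZ4iIh3iYiHeZiHZXmHiahXh4iZhomYipdnd4domHiZm7mId3eXiZhnmXiYZYiYmqhmdnd3iGVoq8qIh2aIeYd3mph1VXiYiql3dmeHiHZVesuYh3Z4eYd3m6hUd3iHiZmHdmd3iHd2acuYiHZ4iZd3q6Y2iIeIeIiHd3d3iId3aMyYiIZpqYdou4NXeXd4iIiIh4h3eJh3eLuXiIdYu5dnzHOIiHd4iIh4iHiHZ4iIiaqHeHVGvKdmvGOaiId4iIh4mYd3ZmeJqqmIh2Qza7h2rHKLmYd4h4d4iaiHdlV4uqh4qXUyF7mHm4Rpqod3h3d3iaqHdlVou5dovKhkAqp4mpZnmYiHd3d3iKqYdlVozJZVi8yoMHyYmph3iXiYd3d3eKuYh2VWzadVVpvMoyjKmZiIiGiZdmd3Z6uYeZdWvad2ZVV72UScqYiHiGaKlmZmVquXeqdnzah3d3ZWrJRpqIiHiGZ5qXdmU2unepZYzKiIiId2i7domIiIiHZoqqmGUzinipZZvJiIiIh2i8pniIiIiA=="/>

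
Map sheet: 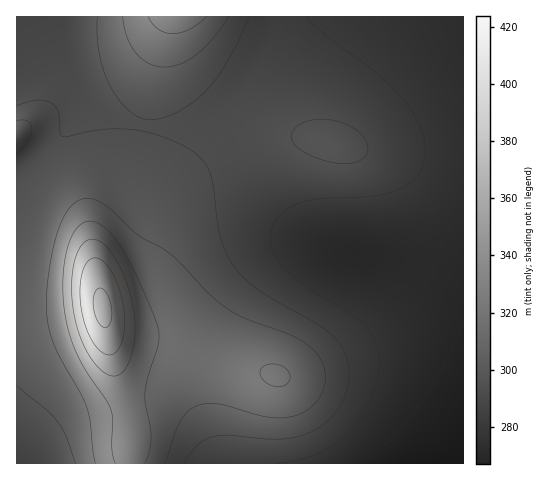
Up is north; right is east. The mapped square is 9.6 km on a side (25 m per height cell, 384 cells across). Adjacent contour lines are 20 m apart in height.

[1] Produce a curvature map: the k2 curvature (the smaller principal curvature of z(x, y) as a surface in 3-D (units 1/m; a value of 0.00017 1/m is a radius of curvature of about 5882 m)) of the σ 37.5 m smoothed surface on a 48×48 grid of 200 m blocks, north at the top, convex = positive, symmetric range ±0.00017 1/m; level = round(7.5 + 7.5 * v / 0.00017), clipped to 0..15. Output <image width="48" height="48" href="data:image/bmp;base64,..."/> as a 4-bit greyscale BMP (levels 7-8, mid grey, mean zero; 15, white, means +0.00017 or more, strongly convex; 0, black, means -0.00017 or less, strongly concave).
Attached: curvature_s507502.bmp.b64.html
<image width="48" height="48" href="data:image/bmp;base64,Qk32BAAAAAAAAHYAAAAoAAAAMAAAADAAAAABAAQAAAAAAIAEAAATCwAAEwsAABAAAAAAAAAAAAAAABEREQAiIiIAMzMzAERERABVVVUAZmZmAHd3dwCIiIgAmZmZAKqqqgC7u7sAzMzMAN3d3QDu7u4A////AHd2ZVZ5mqqYdlVmZ2ZmZmZnd3d3d3d3d3d2ZVZ5mZmYZlVmZnd3d3dmZ3d3d3d3d3d2ZlZ4iZmHZVVmZ3d3d3d3Zmd3d3d3d3d3ZlZ3eIiHZVVmZ3d3d3d3dmZ3d3d3d3d3ZmZmZ3d2ZlZmZ3eIiIh3d2Znd3d3d3d3ZmZmZmd2ZmZmd3iImZiHd3Znd3d3d3d3dlVVVWZ2ZmZmd3iJmZmId3Znd3d3d3d3dlVVVVZ2ZmZnd3iJmZmYd3dnd3d3d3d3ZURWVVVmd3d3d3iJmZmYd3d3d3d3d3d3ZDRmZlRWd3d3d3iJmZmYd3d3d3d3d3d3UyR3dlNGd3d3d3iJmZmId3d3d3d3d3d2QSWIh0JGd3d3d3eImZmId3d3d3d3d3d2MCeZmEE2d3d3d3eIiZiHd3d3d3d3d3d1IDiamEE2eHd3d3d4iIh3d3d3d3d3d3d0EFmqqDA2eHd3d3d3eId3d2d3d3d3d3dkAGqqqTA2eHd3d3d3d3d3dnd3d3d3d3djAIqZqSA2iId3d3d3d3d3Znd3d3d3d3diAZmZmBA3iId3d3d3d3dmZnd3d3d3d3dSApmZlwBHiHd3d3d3d3ZmZnd3d3d3d3dRA5mZlgBXiHd3d3d3d3ZmZnd3d3d3d3dRBImZlAFXh3d3d3d3dmZmZmd3d3d3d3dSBImZgwJnd3d3d3ZmZmZmZmZ3d3d3d3dSFImYYhRnd3d3d3ZmZmZmZmZ3d3d3d3dTJHiHUSV3d3d3d3ZmZmZmZmZnd3d3d3dTJGd2QjZ3d3d3d3dmZmZmZmZmd3d3d3dkNWd2M0Z3d3d3d3d2ZmZmZmZmd3d3d3dlRWZlRFd3d3d3d3d3dmZmZmZnd3d3d3dlVWZlRWd3d3d3d3d3d3d3d3d3d3d3d3d2VmZlVnd3d3d3d3d3d3d3d3d3d3d3d2d2ZmZmZnd3d3d3d3d3d3d3d3d3d3d3d0Z3ZmZmZ3d3d3d3d3d3d3d3iIiHd3d3dwNnd3d3d3d3d3d3d3d3d3d4iIiId3d3dwBGd3d3d3d3d3d3d3d3d3eIiIiIh3d3dxAEZ3d3d3d3d3d3d3d3d3eIiIiIh3d3d4ECV3d3d3d3d3d3d3d3d3iIiIiId3d3d5YiRnd3d3d3d3d3d3d3d3iIiIiId3d3d3ZURnd3dmZmZmd3d3d3d3iIiIiHd3d3d0VVVnd3ZmZmZmZnd3d3d3eIiId3d3d3dyRWZnd2ZmZmZmZmZ3d3d3d3d3d3d3d3d0RWZ3dmZmd3dmZmZnd3d3d3d3d3d3d3d2Zmd3ZmZ3d3d3ZmZWd3d3d3d3d3d3d3d3d3d3ZmZ3d3d3dmZVd3d3d3d3d3d3d3d3d3d2Zmd3d3d3dmZVZ3d3d3d3d3d3d3d3d3d2Zmd3d3d3d2ZVVnd3d3d3d3d3d3d3d3d2Zmd3d3d3d2ZlVXd3d3d3d3d3d3d3d3dmZmd3d3d3d2ZlVWd3d3d3d3d3d3d3d3dmZnd3d3d3d3ZlVWd3d3d3d3d3d3d3d3dlZmd3d3d3d3ZlVVd3d3d3d3d3d3dw=="/>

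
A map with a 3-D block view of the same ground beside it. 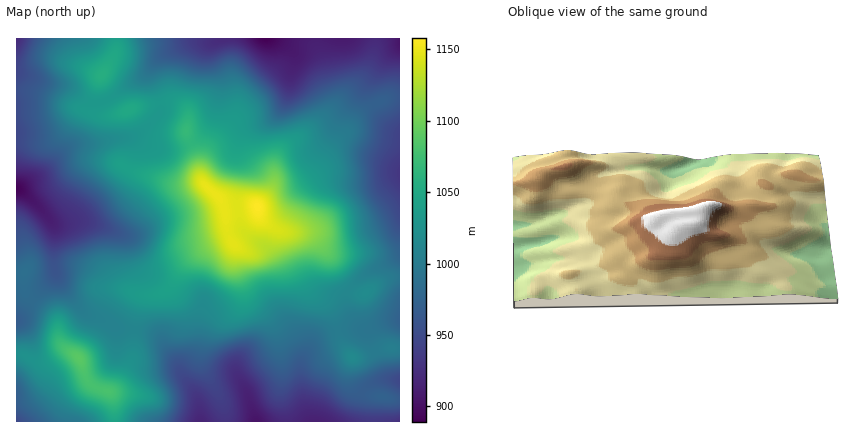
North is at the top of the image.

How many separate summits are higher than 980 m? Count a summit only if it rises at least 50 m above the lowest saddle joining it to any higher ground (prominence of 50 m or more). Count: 2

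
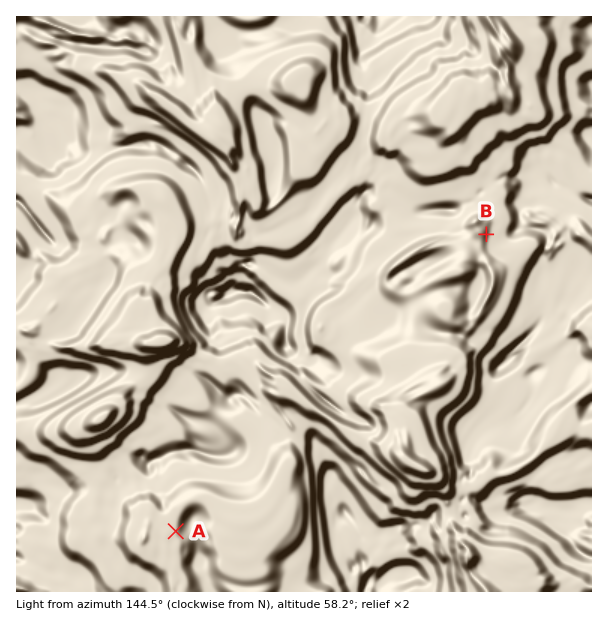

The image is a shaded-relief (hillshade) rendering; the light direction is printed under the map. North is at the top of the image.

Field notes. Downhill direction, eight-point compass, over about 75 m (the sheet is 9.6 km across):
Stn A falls W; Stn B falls W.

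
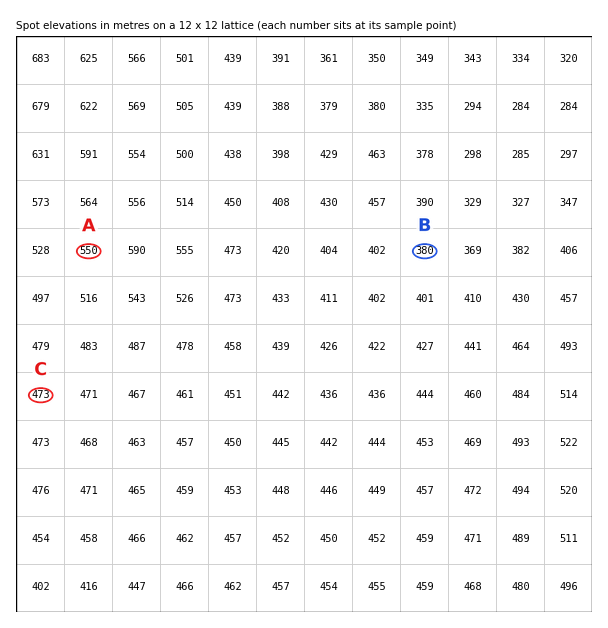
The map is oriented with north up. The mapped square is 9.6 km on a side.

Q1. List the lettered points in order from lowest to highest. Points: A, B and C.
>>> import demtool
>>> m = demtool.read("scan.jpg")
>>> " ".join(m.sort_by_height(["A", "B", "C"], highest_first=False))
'B C A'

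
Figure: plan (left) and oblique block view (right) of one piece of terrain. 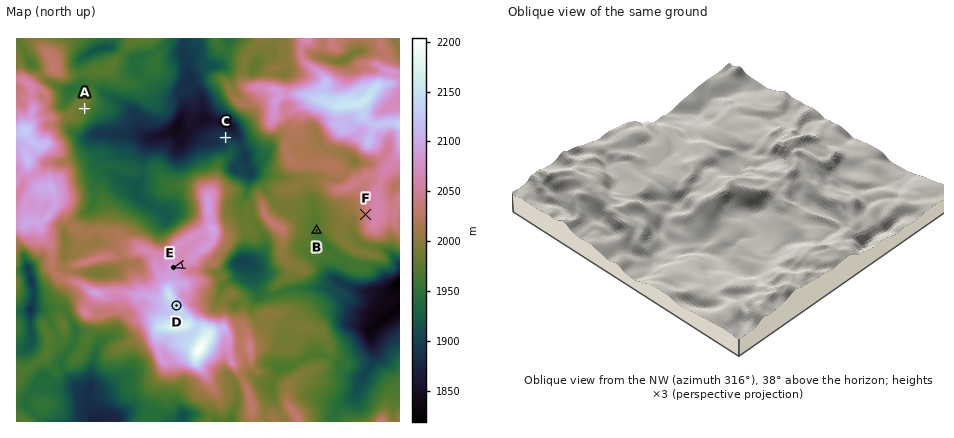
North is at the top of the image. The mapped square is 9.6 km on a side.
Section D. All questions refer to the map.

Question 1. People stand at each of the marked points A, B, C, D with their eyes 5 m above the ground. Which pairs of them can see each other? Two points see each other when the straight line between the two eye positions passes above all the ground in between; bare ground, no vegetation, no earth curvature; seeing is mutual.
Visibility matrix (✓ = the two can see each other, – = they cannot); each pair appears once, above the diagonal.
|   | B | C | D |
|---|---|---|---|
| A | – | ✓ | – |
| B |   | – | ✓ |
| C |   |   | – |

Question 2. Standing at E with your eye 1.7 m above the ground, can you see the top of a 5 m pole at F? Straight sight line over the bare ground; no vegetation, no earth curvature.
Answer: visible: true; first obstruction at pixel None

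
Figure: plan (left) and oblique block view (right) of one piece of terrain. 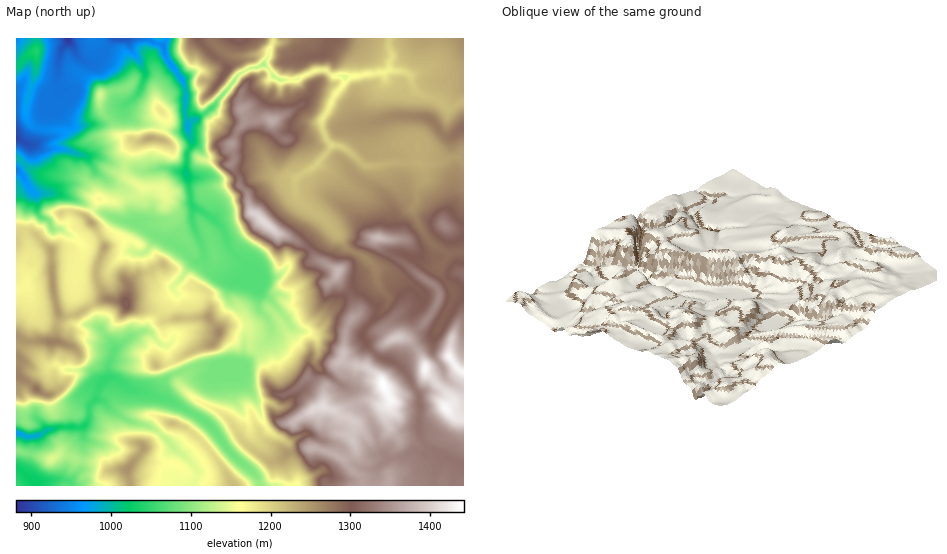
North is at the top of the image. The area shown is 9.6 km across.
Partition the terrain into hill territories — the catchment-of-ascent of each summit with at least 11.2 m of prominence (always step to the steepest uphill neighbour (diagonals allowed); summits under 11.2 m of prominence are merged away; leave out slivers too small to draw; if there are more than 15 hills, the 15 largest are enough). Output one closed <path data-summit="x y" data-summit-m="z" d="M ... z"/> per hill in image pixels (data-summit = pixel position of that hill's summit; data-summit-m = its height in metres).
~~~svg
<path data-summit="383 384" data-summit-m="1442" d="M376 276l-13 9-13 6-24 26-2 9-10 7-21-5-11-15-23-23 0 18 9 11 4 14-3 5-18 21-8 7-19 0-9 7-15-6-24 6-8 5-10 15-4 3 12 2 41 24 21 28 26 23 6 13 203 0 1-20-20-9-21-16-5-13 3-18-1-11-13-26-12-11-17-6-16-18 0-5 4-6 16-15 6-10 0-4-8-10z"/><path data-summit="126 303" data-summit-m="1307" d="M141 226l-8 14-1 12-6 1-21 18-21-2-4-3-6 15 2 8 16 19 6 18 12 15 5 9 14-12 16-7 30-39 15 5 28-1 8-5 5-9-16-6-6-6-6-12-4 4-5-1-16-15-30-14z"/><path data-summit="378 238" data-summit-m="1384" d="M337 145l-5 0-16 20-20 14-1 12 3 9 24 17 18 20 8 12 15 7 13 12 8-1 9-14 7 0 30 14 10 0 8-13-20-15-15-28 3-9 1-14 9-12-3-9-5-4-15-1-36 4-18-15z"/><path data-summit="463 128" data-summit-m="1286" d="M390 70l-6 3-21 1-18 4-1 6-8 9-14 27 0 7 7 15 3 3 14 4 21 17 32-4 29 2 25-7 7 0 3 2 1-57-16 7-9-8-21-8-4-4-4-13-3-3z"/><path data-summit="264 222" data-summit-m="1410" d="M251 169l-7 1-16 9-11 0-4-2-25 0 0 2 4 26 18 11 11 10 9 23 19 19 6 13 3 2 6-5 9-1 10-5 10-14 9-4 23-23 4-7-31-24-3-9 1-11-2-2-15 0z"/><path data-summit="218 333" data-summit-m="1265" d="M248 281l-17 1-5 9-8 5-28 1-15-5-7 8-4 8-15 15-3 7 14 14 7 3 6 28 22-8 20 6 9-7 19 0 26-28 3-11-4-8-9-11 0-21-3-4z"/><path data-summit="127 469" data-summit-m="1256" d="M101 400l-6 0-5 5 0 12-8 10 2 27-3 14-11 13 3 5 119 0 1-2 5-8 0-5-31-32-16-13-27-8z"/><path data-summit="272 120" data-summit-m="1371" d="M323 70l-9 1-19 9-16 0-6-4-5 6-2 16-12 20 1 23 17 31 8 6 11-1 4 2 21-14 15-18-8-16-1-11 14-27 8-9 1-7-13-2z"/><path data-summit="337 272" data-summit-m="1382" d="M329 225l-27 29-13 9-6 9-10 5-9 1-6 6 3 9 12 9 14 17 2 5 10 7 10 2 9-1 6-6 2-9 24-26 13-6 13-10-2-9-11-10-15-7z"/><path data-summit="148 139" data-summit-m="1239" d="M60 90l-9 9-3 7-11 34-4 5 10 4 21 0 24 8 9-1 13 7 20 3 11 5 30-2 15 4 2-21 4-8-5-15-13 2-20-7-15-1-13-10-2-7-22 18-26 3-6-3-12-13z"/><path data-summit="322 406" data-summit-m="1412" d="M319 368l-14 21-18 17-8 2-10-6-13-1 8 24 9 10 15 8 17-9 4 0 12 6 20 8 11 14 8 5 18 0 10-8-10-17-3-13-7-14-11-11-4-11-5-5z"/><path data-summit="446 408" data-summit-m="1436" d="M400 253l-7 0-11 15 30 16 10 9 1 8-9 12-1 4 10 15 9 2 5-4 14-27 3-7-2-8-9-10-4-11-16-3z"/><path data-summit="36 389" data-summit-m="1281" d="M19 346l-3 1 0 86 4-9 9-6 9 2 6 6 2 5 14-5 23 0 7-9 0-12 5-6 7-17-5-2-9-8-20-2-11-5-10 1-8-10z"/><path data-summit="144 188" data-summit-m="1153" d="M97 156l-10 2 10 15 12 9 11 4 9 8 3 7 0 14 4 7 12 10 26 11 20 18 5 1 5-4 0-8-12-29 1-14-2-4-3-28-3-3-14-3-30 2-11-5-20-3z"/><path data-summit="53 285" data-summit-m="1252" d="M33 192l-8 23-1 18 5 11 0 10-5 7-1 10 3 7-1 8 5 8 4 19 4 5 7 4 18 3 11-1-3-9 0-12 5-14-2-8 10-32-8-10-15-10-7 0-5-7-11-8-1-16z"/>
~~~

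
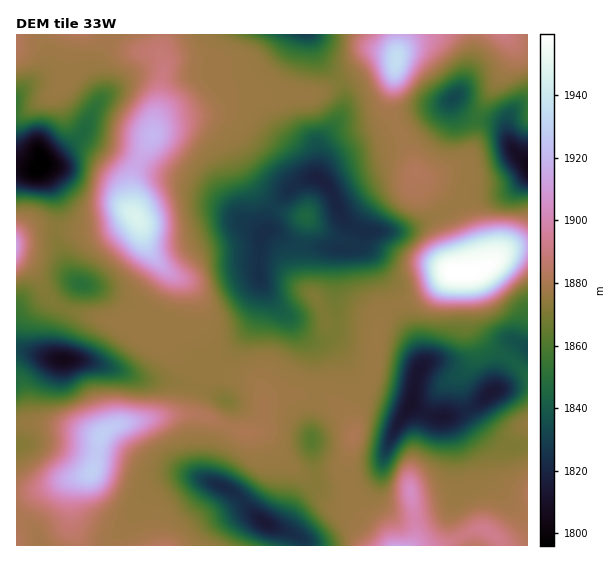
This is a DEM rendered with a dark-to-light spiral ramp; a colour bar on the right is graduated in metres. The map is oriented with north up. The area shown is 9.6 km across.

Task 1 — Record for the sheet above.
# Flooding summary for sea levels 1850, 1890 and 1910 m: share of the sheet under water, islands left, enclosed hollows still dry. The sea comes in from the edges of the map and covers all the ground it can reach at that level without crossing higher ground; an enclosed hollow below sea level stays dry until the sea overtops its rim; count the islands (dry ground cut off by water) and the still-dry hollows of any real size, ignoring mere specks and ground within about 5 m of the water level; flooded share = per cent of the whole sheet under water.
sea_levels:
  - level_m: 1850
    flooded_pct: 13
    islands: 0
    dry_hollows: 2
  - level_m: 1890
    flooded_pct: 86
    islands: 2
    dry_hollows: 0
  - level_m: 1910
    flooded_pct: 93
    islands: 2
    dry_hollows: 0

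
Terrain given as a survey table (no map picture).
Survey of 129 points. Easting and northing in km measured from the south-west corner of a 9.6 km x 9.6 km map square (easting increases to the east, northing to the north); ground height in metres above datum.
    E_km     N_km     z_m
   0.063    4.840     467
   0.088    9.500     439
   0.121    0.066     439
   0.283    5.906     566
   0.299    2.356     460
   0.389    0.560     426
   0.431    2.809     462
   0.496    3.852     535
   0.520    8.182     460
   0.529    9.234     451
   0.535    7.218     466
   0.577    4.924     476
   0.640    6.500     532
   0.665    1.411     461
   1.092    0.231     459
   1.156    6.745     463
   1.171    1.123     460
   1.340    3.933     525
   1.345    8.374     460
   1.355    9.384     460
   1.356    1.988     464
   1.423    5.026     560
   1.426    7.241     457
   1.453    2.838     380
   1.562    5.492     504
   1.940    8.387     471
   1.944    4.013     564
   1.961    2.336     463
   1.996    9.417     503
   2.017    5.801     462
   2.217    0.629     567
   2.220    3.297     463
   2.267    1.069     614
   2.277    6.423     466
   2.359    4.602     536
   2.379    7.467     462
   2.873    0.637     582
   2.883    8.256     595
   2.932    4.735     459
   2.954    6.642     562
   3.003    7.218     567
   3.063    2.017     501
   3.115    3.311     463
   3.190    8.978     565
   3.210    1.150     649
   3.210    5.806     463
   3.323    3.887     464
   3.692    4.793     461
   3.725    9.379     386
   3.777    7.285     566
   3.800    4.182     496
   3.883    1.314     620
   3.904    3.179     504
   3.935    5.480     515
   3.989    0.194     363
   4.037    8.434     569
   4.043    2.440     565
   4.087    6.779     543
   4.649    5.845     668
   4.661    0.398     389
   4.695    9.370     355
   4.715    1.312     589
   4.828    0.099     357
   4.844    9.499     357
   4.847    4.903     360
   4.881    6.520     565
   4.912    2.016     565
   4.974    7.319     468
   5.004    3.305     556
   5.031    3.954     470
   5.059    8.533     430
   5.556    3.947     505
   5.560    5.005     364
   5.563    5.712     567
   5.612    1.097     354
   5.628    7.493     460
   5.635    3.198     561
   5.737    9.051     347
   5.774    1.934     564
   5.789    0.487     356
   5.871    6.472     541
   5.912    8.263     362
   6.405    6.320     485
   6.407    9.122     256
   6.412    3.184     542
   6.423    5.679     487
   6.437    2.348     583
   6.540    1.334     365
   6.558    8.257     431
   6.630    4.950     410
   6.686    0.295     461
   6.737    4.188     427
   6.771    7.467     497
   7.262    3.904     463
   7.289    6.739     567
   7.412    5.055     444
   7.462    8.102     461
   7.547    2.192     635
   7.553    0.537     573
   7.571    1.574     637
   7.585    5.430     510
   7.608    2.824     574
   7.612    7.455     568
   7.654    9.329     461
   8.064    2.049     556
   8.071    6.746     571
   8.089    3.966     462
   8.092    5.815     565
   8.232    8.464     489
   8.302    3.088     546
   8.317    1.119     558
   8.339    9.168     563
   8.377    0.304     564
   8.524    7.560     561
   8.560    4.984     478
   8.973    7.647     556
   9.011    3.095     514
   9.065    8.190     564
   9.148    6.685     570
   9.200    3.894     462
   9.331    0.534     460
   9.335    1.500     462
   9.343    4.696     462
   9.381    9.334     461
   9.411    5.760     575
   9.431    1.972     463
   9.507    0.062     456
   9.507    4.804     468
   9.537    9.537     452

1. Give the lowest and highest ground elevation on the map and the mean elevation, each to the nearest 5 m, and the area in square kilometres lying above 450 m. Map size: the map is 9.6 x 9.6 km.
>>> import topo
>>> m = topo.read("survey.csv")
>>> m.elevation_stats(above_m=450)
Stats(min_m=255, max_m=670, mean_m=500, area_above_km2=77.4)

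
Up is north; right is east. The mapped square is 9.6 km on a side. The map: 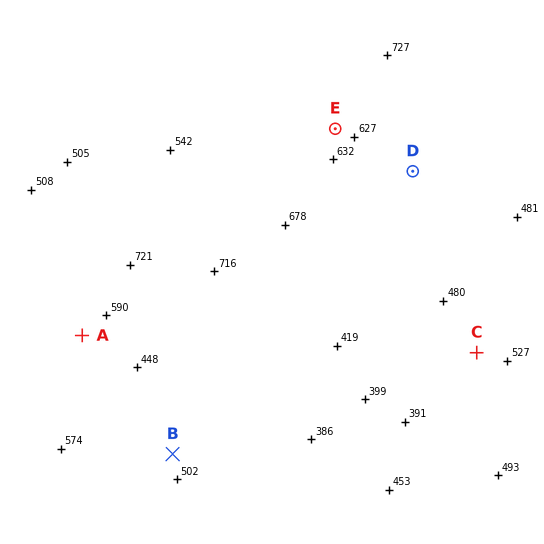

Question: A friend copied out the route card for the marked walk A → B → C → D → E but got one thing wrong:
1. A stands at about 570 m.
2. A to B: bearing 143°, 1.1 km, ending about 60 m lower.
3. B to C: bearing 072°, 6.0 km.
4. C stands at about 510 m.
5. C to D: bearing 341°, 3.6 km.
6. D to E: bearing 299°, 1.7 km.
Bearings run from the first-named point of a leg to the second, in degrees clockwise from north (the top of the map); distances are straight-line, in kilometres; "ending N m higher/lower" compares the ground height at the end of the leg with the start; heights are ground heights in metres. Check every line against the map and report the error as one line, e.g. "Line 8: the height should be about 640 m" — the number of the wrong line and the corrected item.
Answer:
Line 2: the distance should be 2.8 km.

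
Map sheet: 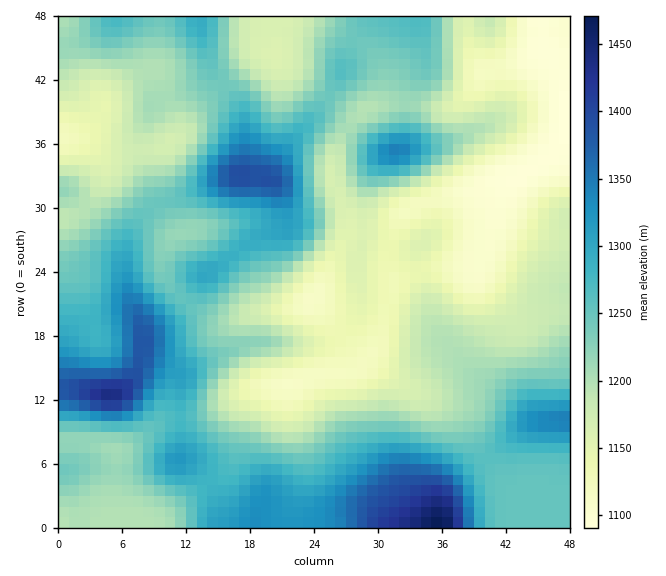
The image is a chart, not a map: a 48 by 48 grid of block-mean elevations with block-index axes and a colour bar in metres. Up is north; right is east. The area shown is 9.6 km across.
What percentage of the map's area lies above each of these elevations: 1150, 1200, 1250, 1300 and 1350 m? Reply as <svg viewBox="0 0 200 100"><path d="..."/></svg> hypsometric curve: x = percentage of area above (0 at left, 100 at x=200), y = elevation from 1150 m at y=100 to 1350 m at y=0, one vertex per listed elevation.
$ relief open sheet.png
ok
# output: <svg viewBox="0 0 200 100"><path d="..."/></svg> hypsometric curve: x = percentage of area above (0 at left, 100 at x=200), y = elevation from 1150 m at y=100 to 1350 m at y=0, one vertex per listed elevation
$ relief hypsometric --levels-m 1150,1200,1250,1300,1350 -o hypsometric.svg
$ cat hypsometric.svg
<svg viewBox="0 0 200 100"><path d="M162 100l-44-25-48-25-40-25-18-25"/></svg>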